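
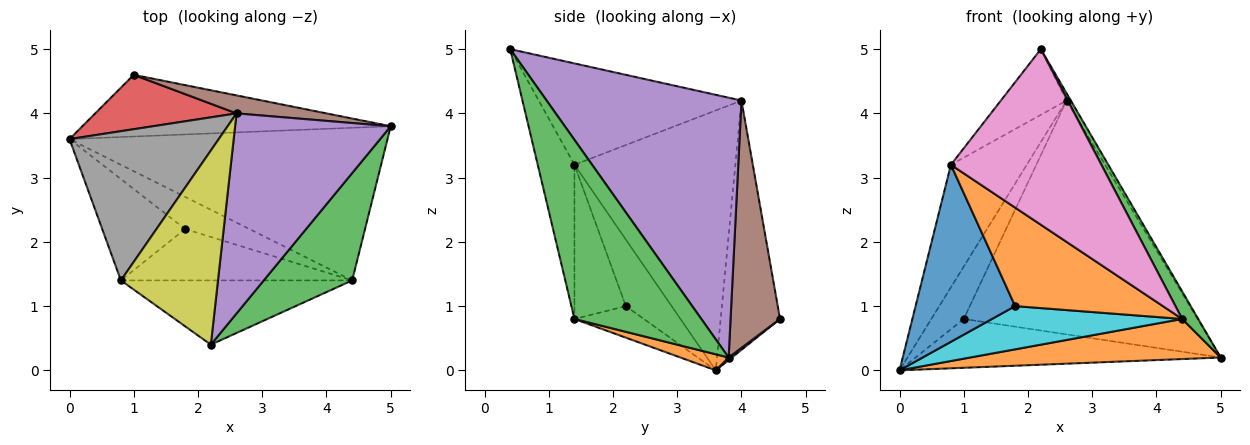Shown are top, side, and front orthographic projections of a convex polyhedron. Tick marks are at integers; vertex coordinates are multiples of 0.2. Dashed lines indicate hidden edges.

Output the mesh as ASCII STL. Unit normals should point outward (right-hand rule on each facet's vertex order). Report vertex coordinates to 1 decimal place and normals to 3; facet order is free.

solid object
 facet normal 0.007 0.621 -0.784
  outer loop
   vertex 1.0 4.6 0.8
   vertex 5.0 3.8 0.2
   vertex 0.0 3.6 0.0
  endloop
 endfacet
 facet normal 0.049 -0.254 -0.966
  outer loop
   vertex 4.4 1.4 0.8
   vertex 0.0 3.6 0.0
   vertex 5.0 3.8 0.2
  endloop
 endfacet
 facet normal 0.891 -0.113 0.440
  outer loop
   vertex 4.4 1.4 0.8
   vertex 5.0 3.8 0.2
   vertex 2.2 0.4 5.0
  endloop
 endfacet
 facet normal -0.786 0.429 0.445
  outer loop
   vertex 2.6 4.0 4.2
   vertex 1.0 4.6 0.8
   vertex 0.0 3.6 0.0
  endloop
 endfacet
 facet normal 0.858 0.019 0.514
  outer loop
   vertex 2.6 4.0 4.2
   vertex 2.2 0.4 5.0
   vertex 5.0 3.8 0.2
  endloop
 endfacet
 facet normal 0.206 0.976 0.075
  outer loop
   vertex 2.6 4.0 4.2
   vertex 5.0 3.8 0.2
   vertex 1.0 4.6 0.8
  endloop
 endfacet
 facet normal -0.223 -0.915 -0.335
  outer loop
   vertex 0.8 1.4 3.2
   vertex 4.4 1.4 0.8
   vertex 2.2 0.4 5.0
  endloop
 endfacet
 facet normal -0.803 0.378 0.461
  outer loop
   vertex 0.8 1.4 3.2
   vertex 2.6 4.0 4.2
   vertex 0.0 3.6 0.0
  endloop
 endfacet
 facet normal -0.703 0.228 0.673
  outer loop
   vertex 0.8 1.4 3.2
   vertex 2.2 0.4 5.0
   vertex 2.6 4.0 4.2
  endloop
 endfacet
 facet normal -0.281 -0.770 -0.572
  outer loop
   vertex 1.8 2.2 1.0
   vertex 0.0 3.6 0.0
   vertex 4.4 1.4 0.8
  endloop
 endfacet
 facet normal -0.371 -0.806 -0.462
  outer loop
   vertex 1.8 2.2 1.0
   vertex 0.8 1.4 3.2
   vertex 0.0 3.6 0.0
  endloop
 endfacet
 facet normal -0.295 -0.847 -0.442
  outer loop
   vertex 1.8 2.2 1.0
   vertex 4.4 1.4 0.8
   vertex 0.8 1.4 3.2
  endloop
 endfacet
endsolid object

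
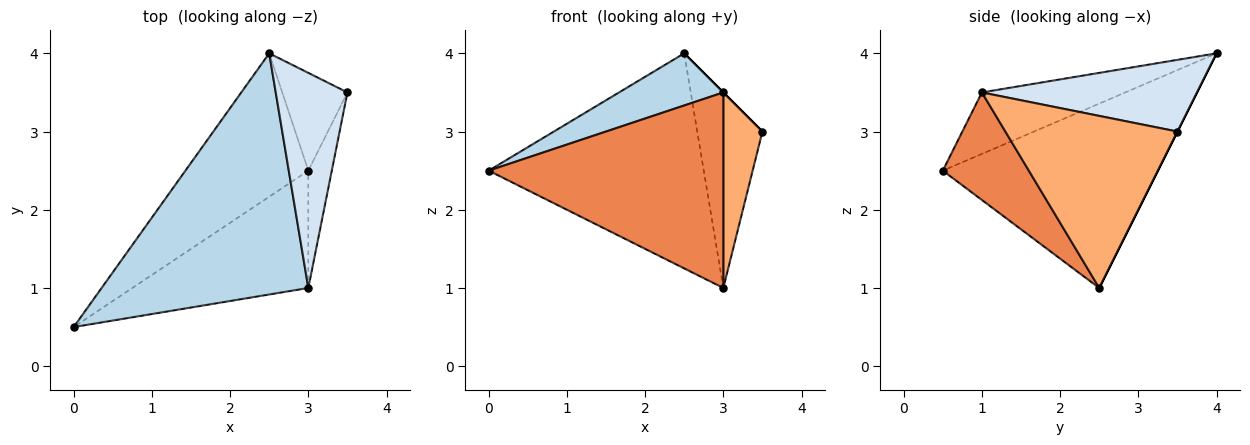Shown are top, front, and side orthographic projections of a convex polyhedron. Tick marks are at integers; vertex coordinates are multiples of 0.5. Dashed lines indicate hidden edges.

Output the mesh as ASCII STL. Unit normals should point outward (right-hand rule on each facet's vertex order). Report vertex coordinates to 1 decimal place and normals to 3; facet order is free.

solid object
 facet normal -0.640 0.640 -0.426
  outer loop
   vertex 3.0 2.5 1.0
   vertex 0.0 0.5 2.5
   vertex 2.5 4.0 4.0
  endloop
 endfacet
 facet normal 0.000 0.894 -0.447
  outer loop
   vertex 3.0 2.5 1.0
   vertex 2.5 4.0 4.0
   vertex 3.5 3.5 3.0
  endloop
 endfacet
 facet normal -0.279 -0.203 0.939
  outer loop
   vertex 3.0 1.0 3.5
   vertex 2.5 4.0 4.0
   vertex 0.0 0.5 2.5
  endloop
 endfacet
 facet normal 0.707 0.000 0.707
  outer loop
   vertex 3.0 1.0 3.5
   vertex 3.5 3.5 3.0
   vertex 2.5 4.0 4.0
  endloop
 endfacet
 facet normal 0.300 -0.818 -0.491
  outer loop
   vertex 3.0 1.0 3.5
   vertex 0.0 0.5 2.5
   vertex 3.0 2.5 1.0
  endloop
 endfacet
 facet normal 0.967 -0.220 -0.132
  outer loop
   vertex 3.0 1.0 3.5
   vertex 3.0 2.5 1.0
   vertex 3.5 3.5 3.0
  endloop
 endfacet
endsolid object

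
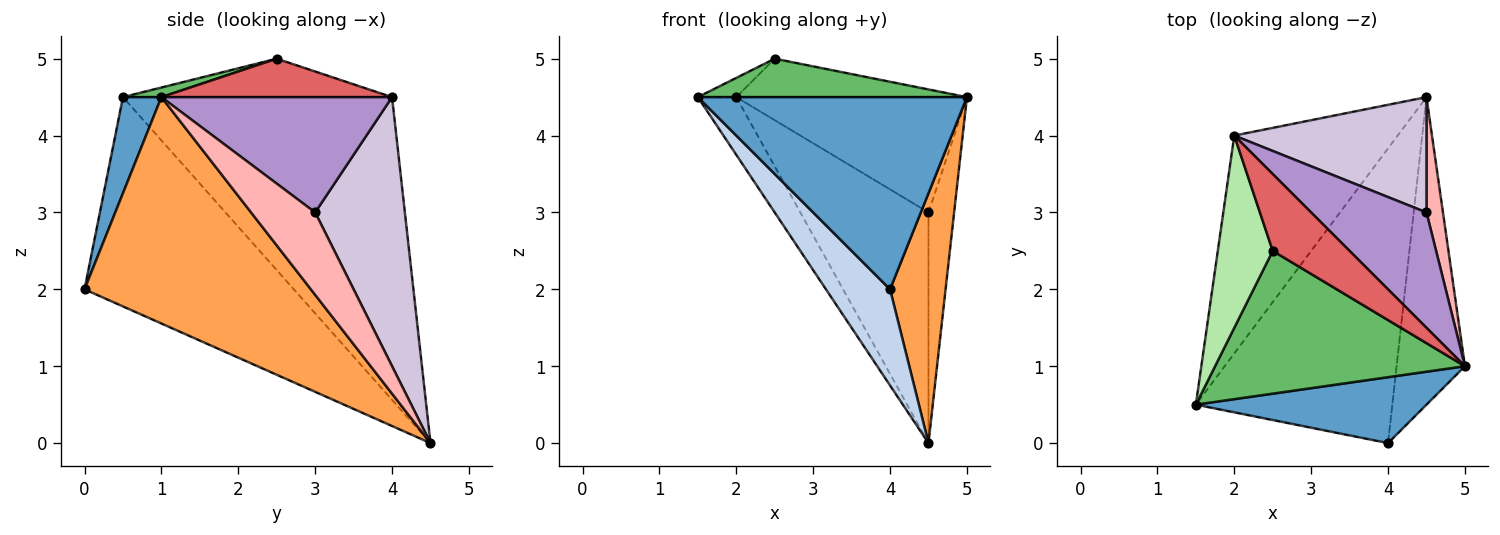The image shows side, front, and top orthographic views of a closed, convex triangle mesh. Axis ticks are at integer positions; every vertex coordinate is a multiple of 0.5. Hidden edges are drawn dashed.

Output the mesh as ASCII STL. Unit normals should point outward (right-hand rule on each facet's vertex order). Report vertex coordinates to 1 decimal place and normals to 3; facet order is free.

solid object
 facet normal 0.134 -0.937 0.321
  outer loop
   vertex 4.0 0.0 2.0
   vertex 5.0 1.0 4.5
   vertex 1.5 0.5 4.5
  endloop
 endfacet
 facet normal -0.712 -0.218 -0.668
  outer loop
   vertex 4.0 0.0 2.0
   vertex 1.5 0.5 4.5
   vertex 4.5 4.5 0.0
  endloop
 endfacet
 facet normal 0.932 -0.229 -0.281
  outer loop
   vertex 4.0 0.0 2.0
   vertex 4.5 4.5 0.0
   vertex 5.0 1.0 4.5
  endloop
 endfacet
 facet normal -0.873 0.125 -0.471
  outer loop
   vertex 2.0 4.0 4.5
   vertex 4.5 4.5 0.0
   vertex 1.5 0.5 4.5
  endloop
 endfacet
 facet normal 0.037 -0.260 0.965
  outer loop
   vertex 2.5 2.5 5.0
   vertex 1.5 0.5 4.5
   vertex 5.0 1.0 4.5
  endloop
 endfacet
 facet normal -0.572 0.082 0.816
  outer loop
   vertex 2.5 2.5 5.0
   vertex 2.0 4.0 4.5
   vertex 1.5 0.5 4.5
  endloop
 endfacet
 facet normal 0.408 0.408 0.816
  outer loop
   vertex 2.5 2.5 5.0
   vertex 5.0 1.0 4.5
   vertex 2.0 4.0 4.5
  endloop
 endfacet
 facet normal 0.913 0.365 0.183
  outer loop
   vertex 4.5 3.0 3.0
   vertex 5.0 1.0 4.5
   vertex 4.5 4.5 0.0
  endloop
 endfacet
 facet normal 0.577 0.577 0.577
  outer loop
   vertex 4.5 3.0 3.0
   vertex 2.0 4.0 4.5
   vertex 5.0 1.0 4.5
  endloop
 endfacet
 facet normal 0.531 0.758 0.379
  outer loop
   vertex 4.5 3.0 3.0
   vertex 4.5 4.5 0.0
   vertex 2.0 4.0 4.5
  endloop
 endfacet
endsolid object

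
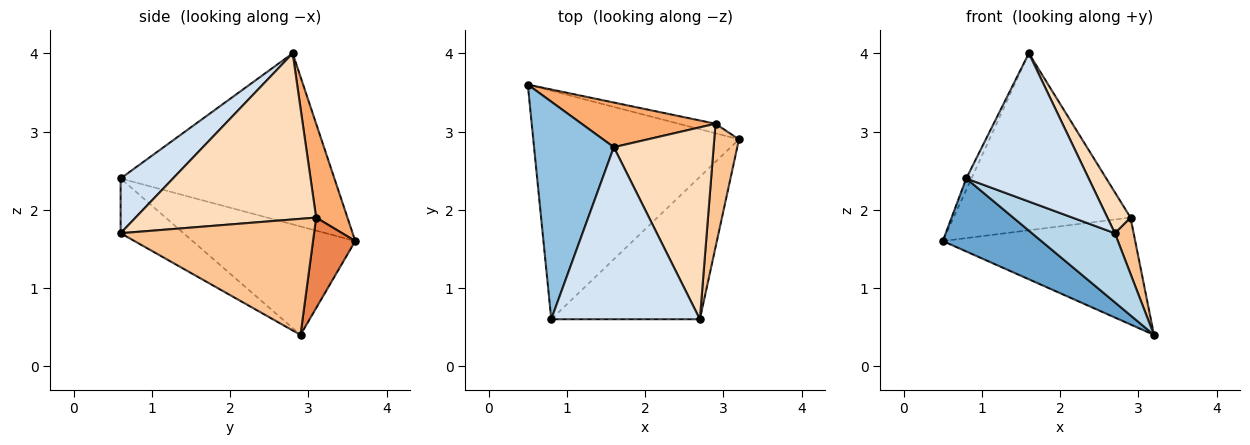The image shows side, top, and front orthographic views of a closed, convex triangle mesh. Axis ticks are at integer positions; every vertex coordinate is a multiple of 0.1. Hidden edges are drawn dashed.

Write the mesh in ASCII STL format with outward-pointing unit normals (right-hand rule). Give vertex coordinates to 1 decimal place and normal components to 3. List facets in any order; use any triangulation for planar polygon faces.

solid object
 facet normal -0.449 -0.272 -0.851
  outer loop
   vertex 0.8 0.6 2.4
   vertex 0.5 3.6 1.6
   vertex 3.2 2.9 0.4
  endloop
 endfacet
 facet normal -0.906 0.022 0.423
  outer loop
   vertex 1.6 2.8 4.0
   vertex 0.5 3.6 1.6
   vertex 0.8 0.6 2.4
  endloop
 endfacet
 facet normal -0.315 -0.414 -0.854
  outer loop
   vertex 2.7 0.6 1.7
   vertex 0.8 0.6 2.4
   vertex 3.2 2.9 0.4
  endloop
 endfacet
 facet normal 0.269 -0.629 0.730
  outer loop
   vertex 2.7 0.6 1.7
   vertex 1.6 2.8 4.0
   vertex 0.8 0.6 2.4
  endloop
 endfacet
 facet normal 0.214 0.973 -0.087
  outer loop
   vertex 2.9 3.1 1.9
   vertex 3.2 2.9 0.4
   vertex 0.5 3.6 1.6
  endloop
 endfacet
 facet normal 0.169 0.956 0.241
  outer loop
   vertex 2.9 3.1 1.9
   vertex 0.5 3.6 1.6
   vertex 1.6 2.8 4.0
  endloop
 endfacet
 facet normal 0.974 -0.094 0.207
  outer loop
   vertex 2.9 3.1 1.9
   vertex 2.7 0.6 1.7
   vertex 3.2 2.9 0.4
  endloop
 endfacet
 facet normal 0.852 -0.109 0.512
  outer loop
   vertex 2.9 3.1 1.9
   vertex 1.6 2.8 4.0
   vertex 2.7 0.6 1.7
  endloop
 endfacet
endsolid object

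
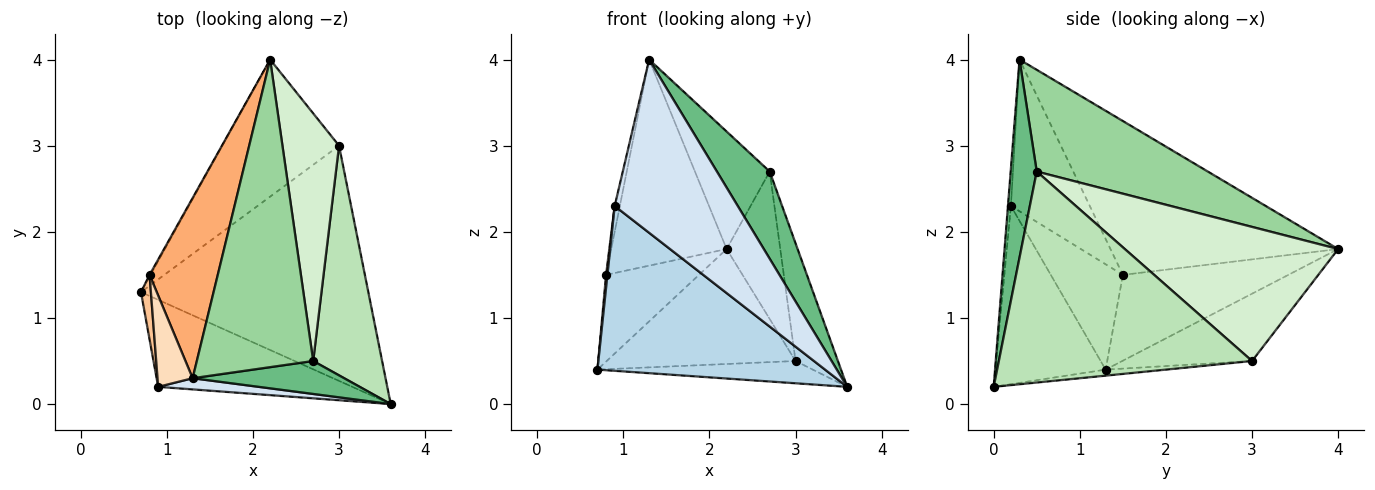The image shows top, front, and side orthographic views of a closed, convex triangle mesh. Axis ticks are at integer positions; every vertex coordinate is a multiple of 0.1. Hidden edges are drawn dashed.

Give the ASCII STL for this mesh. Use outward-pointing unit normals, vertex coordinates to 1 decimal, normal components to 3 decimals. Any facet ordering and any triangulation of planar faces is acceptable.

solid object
 facet normal -0.026 0.094 -0.995
  outer loop
   vertex 3.0 3.0 0.5
   vertex 3.6 0.0 0.2
   vertex 0.7 1.3 0.4
  endloop
 endfacet
 facet normal -0.404 0.588 -0.701
  outer loop
   vertex 3.0 3.0 0.5
   vertex 0.7 1.3 0.4
   vertex 2.2 4.0 1.8
  endloop
 endfacet
 facet normal -0.394 -0.813 -0.429
  outer loop
   vertex 0.9 0.2 2.3
   vertex 0.7 1.3 0.4
   vertex 3.6 0.0 0.2
  endloop
 endfacet
 facet normal -0.024 -0.998 0.064
  outer loop
   vertex 0.9 0.2 2.3
   vertex 3.6 0.0 0.2
   vertex 1.3 0.3 4.0
  endloop
 endfacet
 facet normal -0.872 0.489 -0.010
  outer loop
   vertex 0.8 1.5 1.5
   vertex 2.2 4.0 1.8
   vertex 0.7 1.3 0.4
  endloop
 endfacet
 facet normal -0.829 0.420 0.368
  outer loop
   vertex 0.8 1.5 1.5
   vertex 1.3 0.3 4.0
   vertex 2.2 4.0 1.8
  endloop
 endfacet
 facet normal -0.995 -0.019 0.094
  outer loop
   vertex 0.8 1.5 1.5
   vertex 0.7 1.3 0.4
   vertex 0.9 0.2 2.3
  endloop
 endfacet
 facet normal -0.972 0.064 0.225
  outer loop
   vertex 0.8 1.5 1.5
   vertex 0.9 0.2 2.3
   vertex 1.3 0.3 4.0
  endloop
 endfacet
 facet normal 0.419 -0.849 0.321
  outer loop
   vertex 2.7 0.5 2.7
   vertex 1.3 0.3 4.0
   vertex 3.6 0.0 0.2
  endloop
 endfacet
 facet normal 0.632 0.276 0.724
  outer loop
   vertex 2.7 0.5 2.7
   vertex 2.2 4.0 1.8
   vertex 1.3 0.3 4.0
  endloop
 endfacet
 facet normal 0.939 0.157 0.307
  outer loop
   vertex 2.7 0.5 2.7
   vertex 3.6 0.0 0.2
   vertex 3.0 3.0 0.5
  endloop
 endfacet
 facet normal 0.898 0.226 0.379
  outer loop
   vertex 2.7 0.5 2.7
   vertex 3.0 3.0 0.5
   vertex 2.2 4.0 1.8
  endloop
 endfacet
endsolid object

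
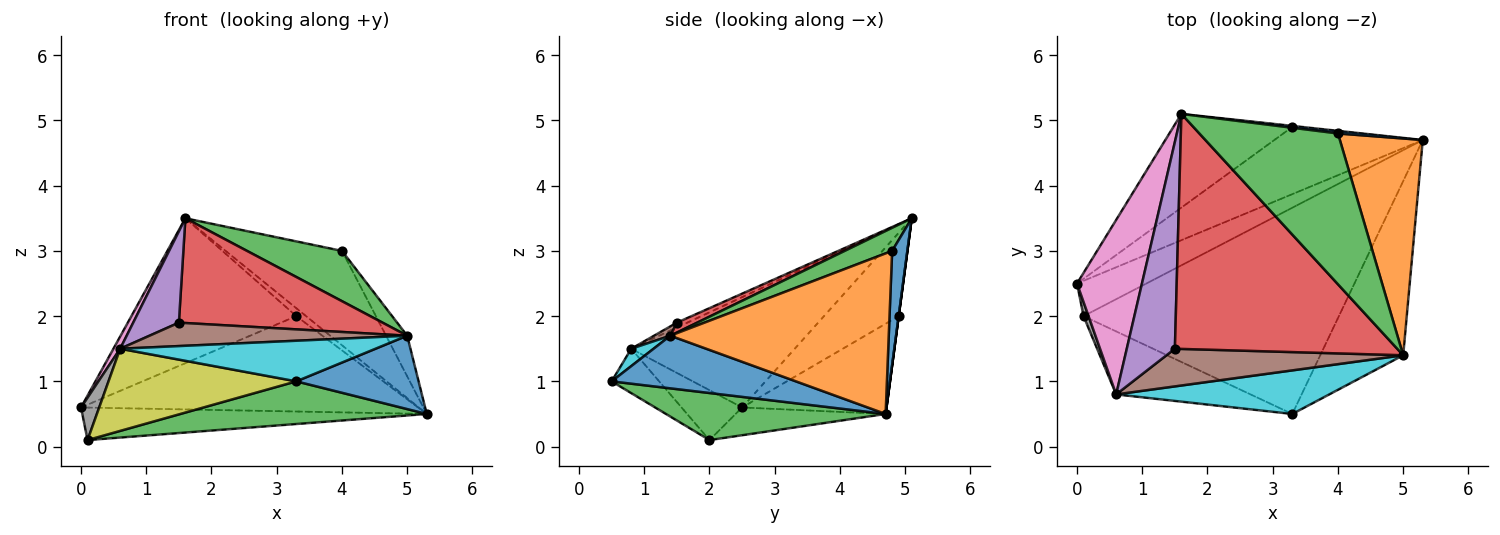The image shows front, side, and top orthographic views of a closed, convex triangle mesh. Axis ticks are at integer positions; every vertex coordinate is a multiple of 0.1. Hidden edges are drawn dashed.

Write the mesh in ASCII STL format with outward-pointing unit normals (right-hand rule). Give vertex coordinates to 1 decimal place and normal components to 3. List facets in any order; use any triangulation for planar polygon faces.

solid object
 facet normal 0.505 -0.335 -0.795
  outer loop
   vertex 5.0 1.4 1.7
   vertex 3.3 0.5 1.0
   vertex 5.3 4.7 0.5
  endloop
 endfacet
 facet normal -0.283 0.649 -0.706
  outer loop
   vertex 0.1 2.0 0.1
   vertex 0.0 2.5 0.6
   vertex 5.3 4.7 0.5
  endloop
 endfacet
 facet normal 0.178 -0.199 -0.964
  outer loop
   vertex 0.1 2.0 0.1
   vertex 5.3 4.7 0.5
   vertex 3.3 0.5 1.0
  endloop
 endfacet
 facet normal -0.331 0.772 -0.544
  outer loop
   vertex 3.3 4.9 2.0
   vertex 5.3 4.7 0.5
   vertex 0.0 2.5 0.6
  endloop
 endfacet
 facet normal -0.355 0.785 -0.508
  outer loop
   vertex 3.3 4.9 2.0
   vertex 0.0 2.5 0.6
   vertex 1.6 5.1 3.5
  endloop
 endfacet
 facet normal 0.000 0.991 -0.132
  outer loop
   vertex 3.3 4.9 2.0
   vertex 1.6 5.1 3.5
   vertex 5.3 4.7 0.5
  endloop
 endfacet
 facet normal -0.861 -0.036 0.507
  outer loop
   vertex 0.6 0.8 1.5
   vertex 1.6 5.1 3.5
   vertex 0.0 2.5 0.6
  endloop
 endfacet
 facet normal -0.953 -0.286 0.095
  outer loop
   vertex 0.6 0.8 1.5
   vertex 0.0 2.5 0.6
   vertex 0.1 2.0 0.1
  endloop
 endfacet
 facet normal -0.197 -0.778 -0.597
  outer loop
   vertex 0.6 0.8 1.5
   vertex 0.1 2.0 0.1
   vertex 3.3 0.5 1.0
  endloop
 endfacet
 facet normal 0.060 -0.681 0.730
  outer loop
   vertex 0.6 0.8 1.5
   vertex 3.3 0.5 1.0
   vertex 5.0 1.4 1.7
  endloop
 endfacet
 facet normal 0.130 0.991 0.028
  outer loop
   vertex 4.0 4.8 3.0
   vertex 5.3 4.7 0.5
   vertex 1.6 5.1 3.5
  endloop
 endfacet
 facet normal 0.885 0.086 0.457
  outer loop
   vertex 4.0 4.8 3.0
   vertex 5.0 1.4 1.7
   vertex 5.3 4.7 0.5
  endloop
 endfacet
 facet normal 0.156 -0.312 0.937
  outer loop
   vertex 4.0 4.8 3.0
   vertex 1.6 5.1 3.5
   vertex 5.0 1.4 1.7
  endloop
 endfacet
 facet normal 0.041 -0.407 0.913
  outer loop
   vertex 1.5 1.5 1.9
   vertex 5.0 1.4 1.7
   vertex 1.6 5.1 3.5
  endloop
 endfacet
 facet normal -0.092 -0.402 0.911
  outer loop
   vertex 1.5 1.5 1.9
   vertex 1.6 5.1 3.5
   vertex 0.6 0.8 1.5
  endloop
 endfacet
 facet normal 0.033 -0.528 0.849
  outer loop
   vertex 1.5 1.5 1.9
   vertex 0.6 0.8 1.5
   vertex 5.0 1.4 1.7
  endloop
 endfacet
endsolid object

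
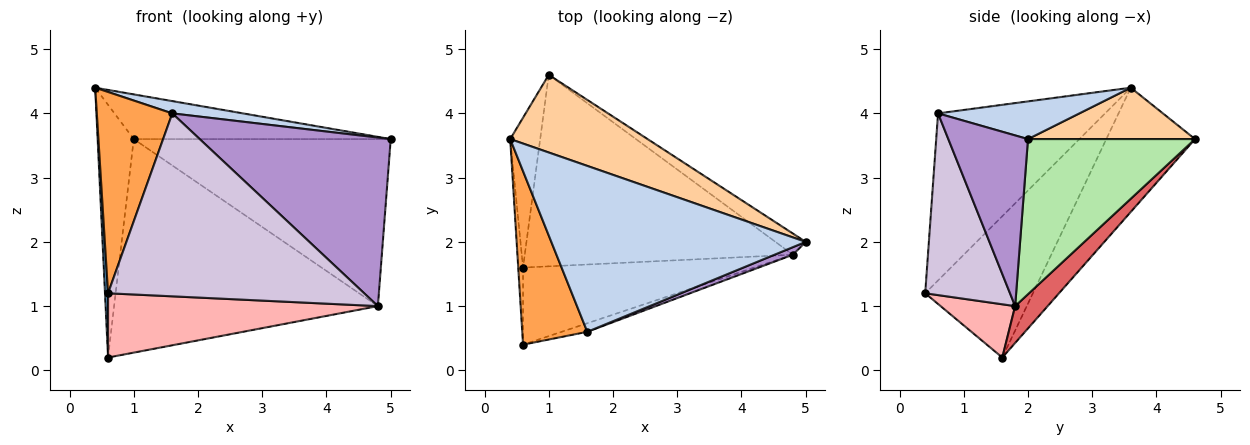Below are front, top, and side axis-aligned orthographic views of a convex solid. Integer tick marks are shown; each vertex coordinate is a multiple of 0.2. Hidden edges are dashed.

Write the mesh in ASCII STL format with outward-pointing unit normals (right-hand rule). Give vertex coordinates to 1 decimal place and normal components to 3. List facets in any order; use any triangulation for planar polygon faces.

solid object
 facet normal -0.999 -0.028 -0.034
  outer loop
   vertex 0.6 1.6 0.2
   vertex 0.6 0.4 1.2
   vertex 0.4 3.6 4.4
  endloop
 endfacet
 facet normal 0.146 -0.073 0.987
  outer loop
   vertex 1.6 0.6 4.0
   vertex 5.0 2.0 3.6
   vertex 0.4 3.6 4.4
  endloop
 endfacet
 facet normal -0.859 -0.388 0.334
  outer loop
   vertex 1.6 0.6 4.0
   vertex 0.4 3.6 4.4
   vertex 0.6 0.4 1.2
  endloop
 endfacet
 facet normal 0.308 0.475 0.824
  outer loop
   vertex 1.0 4.6 3.6
   vertex 0.4 3.6 4.4
   vertex 5.0 2.0 3.6
  endloop
 endfacet
 facet normal -0.904 0.368 -0.218
  outer loop
   vertex 1.0 4.6 3.6
   vertex 0.6 1.6 0.2
   vertex 0.4 3.6 4.4
  endloop
 endfacet
 facet normal 0.542 0.834 -0.106
  outer loop
   vertex 4.8 1.8 1.0
   vertex 1.0 4.6 3.6
   vertex 5.0 2.0 3.6
  endloop
 endfacet
 facet normal 0.091 0.741 -0.665
  outer loop
   vertex 4.8 1.8 1.0
   vertex 0.6 1.6 0.2
   vertex 1.0 4.6 3.6
  endloop
 endfacet
 facet normal 0.174 -0.630 -0.756
  outer loop
   vertex 4.8 1.8 1.0
   vertex 0.6 0.4 1.2
   vertex 0.6 1.6 0.2
  endloop
 endfacet
 facet normal 0.385 -0.922 0.041
  outer loop
   vertex 4.8 1.8 1.0
   vertex 5.0 2.0 3.6
   vertex 1.6 0.6 4.0
  endloop
 endfacet
 facet normal 0.314 -0.948 -0.044
  outer loop
   vertex 4.8 1.8 1.0
   vertex 1.6 0.6 4.0
   vertex 0.6 0.4 1.2
  endloop
 endfacet
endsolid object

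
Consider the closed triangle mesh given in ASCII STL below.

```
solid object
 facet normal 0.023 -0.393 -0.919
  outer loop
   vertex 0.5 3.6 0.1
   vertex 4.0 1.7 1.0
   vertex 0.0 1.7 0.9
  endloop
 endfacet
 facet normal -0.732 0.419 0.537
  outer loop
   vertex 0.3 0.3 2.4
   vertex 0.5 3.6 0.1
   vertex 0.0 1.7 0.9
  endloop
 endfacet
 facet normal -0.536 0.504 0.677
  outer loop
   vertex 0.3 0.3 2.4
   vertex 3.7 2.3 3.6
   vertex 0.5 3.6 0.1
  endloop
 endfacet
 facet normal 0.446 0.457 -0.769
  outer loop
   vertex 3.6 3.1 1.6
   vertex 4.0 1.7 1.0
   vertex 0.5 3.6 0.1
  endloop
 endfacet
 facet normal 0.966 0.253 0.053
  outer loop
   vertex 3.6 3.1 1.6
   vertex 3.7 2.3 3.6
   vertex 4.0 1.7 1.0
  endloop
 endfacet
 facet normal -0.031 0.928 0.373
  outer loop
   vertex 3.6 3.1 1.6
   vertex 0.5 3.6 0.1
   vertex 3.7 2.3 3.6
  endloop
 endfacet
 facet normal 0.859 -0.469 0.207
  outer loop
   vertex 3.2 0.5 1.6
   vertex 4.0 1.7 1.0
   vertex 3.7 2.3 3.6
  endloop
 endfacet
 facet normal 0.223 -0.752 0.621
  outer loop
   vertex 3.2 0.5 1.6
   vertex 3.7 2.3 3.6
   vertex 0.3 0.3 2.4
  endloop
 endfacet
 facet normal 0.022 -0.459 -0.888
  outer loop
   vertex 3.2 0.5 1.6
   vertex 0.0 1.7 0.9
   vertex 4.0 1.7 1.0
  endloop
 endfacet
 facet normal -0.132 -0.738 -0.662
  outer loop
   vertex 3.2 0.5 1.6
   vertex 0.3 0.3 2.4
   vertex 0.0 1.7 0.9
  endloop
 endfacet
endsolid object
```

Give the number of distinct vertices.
7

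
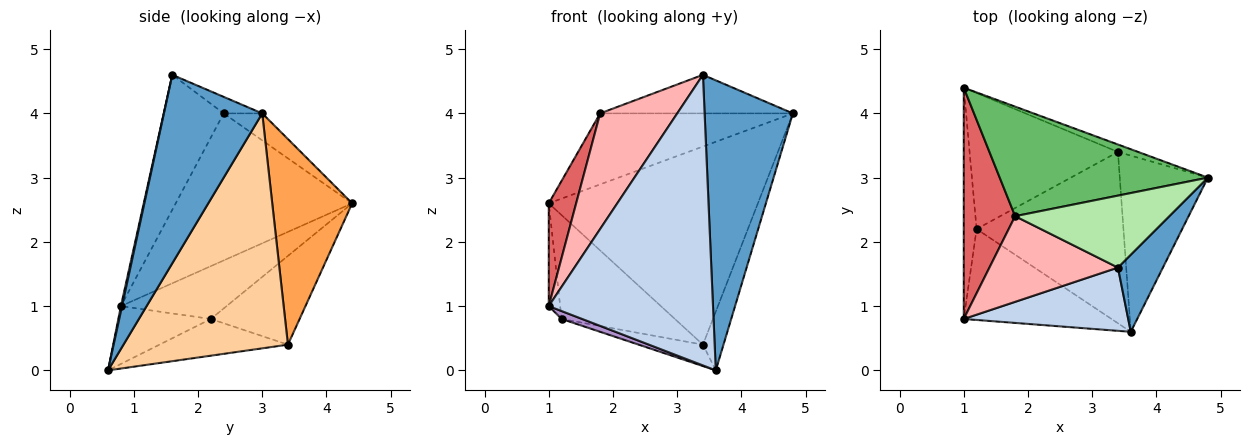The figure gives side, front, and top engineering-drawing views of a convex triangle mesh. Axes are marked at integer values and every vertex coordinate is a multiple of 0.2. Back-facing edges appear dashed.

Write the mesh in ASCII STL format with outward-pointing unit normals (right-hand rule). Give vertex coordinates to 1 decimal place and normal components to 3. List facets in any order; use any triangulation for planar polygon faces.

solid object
 facet normal 0.733 -0.658 0.175
  outer loop
   vertex 3.4 1.6 4.6
   vertex 3.6 0.6 0.0
   vertex 4.8 3.0 4.0
  endloop
 endfacet
 facet normal 0.007 -0.977 0.213
  outer loop
   vertex 1.0 0.8 1.0
   vertex 3.6 0.6 0.0
   vertex 3.4 1.6 4.6
  endloop
 endfacet
 facet normal 0.357 0.934 -0.035
  outer loop
   vertex 3.4 3.4 0.4
   vertex 1.0 4.4 2.6
   vertex 4.8 3.0 4.0
  endloop
 endfacet
 facet normal 0.930 0.116 -0.349
  outer loop
   vertex 3.4 3.4 0.4
   vertex 4.8 3.0 4.0
   vertex 3.6 0.6 0.0
  endloop
 endfacet
 facet normal -0.108 0.541 0.834
  outer loop
   vertex 1.8 2.4 4.0
   vertex 4.8 3.0 4.0
   vertex 1.0 4.4 2.6
  endloop
 endfacet
 facet normal -0.094 0.470 0.878
  outer loop
   vertex 1.8 2.4 4.0
   vertex 3.4 1.6 4.6
   vertex 4.8 3.0 4.0
  endloop
 endfacet
 facet normal -0.934 -0.145 0.326
  outer loop
   vertex 1.8 2.4 4.0
   vertex 1.0 4.4 2.6
   vertex 1.0 0.8 1.0
  endloop
 endfacet
 facet normal -0.530 -0.681 0.505
  outer loop
   vertex 1.8 2.4 4.0
   vertex 1.0 0.8 1.0
   vertex 3.4 1.6 4.6
  endloop
 endfacet
 facet normal -0.363 -0.081 -0.928
  outer loop
   vertex 1.2 2.2 0.8
   vertex 3.6 0.6 0.0
   vertex 1.0 0.8 1.0
  endloop
 endfacet
 facet normal -0.241 0.120 -0.963
  outer loop
   vertex 1.2 2.2 0.8
   vertex 3.4 3.4 0.4
   vertex 3.6 0.6 0.0
  endloop
 endfacet
 facet normal -0.966 0.104 -0.235
  outer loop
   vertex 1.2 2.2 0.8
   vertex 1.0 0.8 1.0
   vertex 1.0 4.4 2.6
  endloop
 endfacet
 facet normal -0.429 0.548 -0.718
  outer loop
   vertex 1.2 2.2 0.8
   vertex 1.0 4.4 2.6
   vertex 3.4 3.4 0.4
  endloop
 endfacet
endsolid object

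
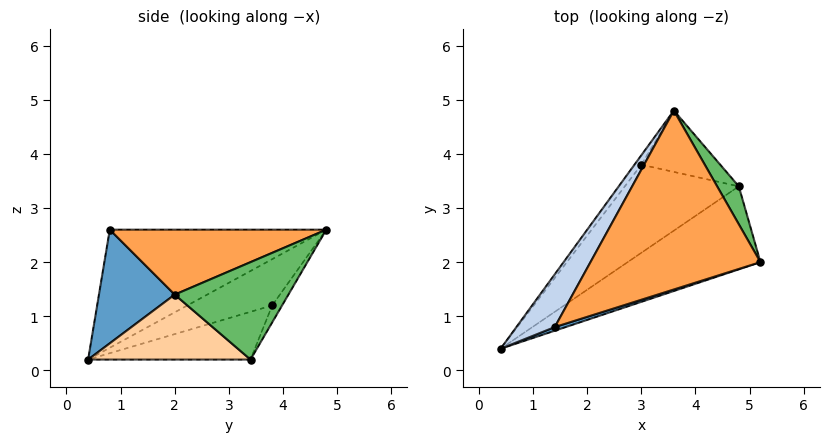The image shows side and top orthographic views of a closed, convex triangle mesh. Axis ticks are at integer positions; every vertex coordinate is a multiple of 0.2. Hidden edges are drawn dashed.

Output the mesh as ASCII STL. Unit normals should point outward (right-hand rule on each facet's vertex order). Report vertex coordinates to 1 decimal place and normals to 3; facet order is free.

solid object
 facet normal 0.309 -0.950 0.029
  outer loop
   vertex 1.4 0.8 2.6
   vertex 0.4 0.4 0.2
   vertex 5.2 2.0 1.4
  endloop
 endfacet
 facet normal -0.843 0.463 0.274
  outer loop
   vertex 1.4 0.8 2.6
   vertex 3.6 4.8 2.6
   vertex 0.4 0.4 0.2
  endloop
 endfacet
 facet normal 0.350 -0.193 0.917
  outer loop
   vertex 1.4 0.8 2.6
   vertex 5.2 2.0 1.4
   vertex 3.6 4.8 2.6
  endloop
 endfacet
 facet normal 0.369 -0.542 -0.755
  outer loop
   vertex 4.8 3.4 0.2
   vertex 5.2 2.0 1.4
   vertex 0.4 0.4 0.2
  endloop
 endfacet
 facet normal 0.885 0.422 0.197
  outer loop
   vertex 4.8 3.4 0.2
   vertex 3.6 4.8 2.6
   vertex 5.2 2.0 1.4
  endloop
 endfacet
 facet normal -0.772 0.625 -0.115
  outer loop
   vertex 3.0 3.8 1.2
   vertex 0.4 0.4 0.2
   vertex 3.6 4.8 2.6
  endloop
 endfacet
 facet normal -0.336 0.493 -0.802
  outer loop
   vertex 3.0 3.8 1.2
   vertex 4.8 3.4 0.2
   vertex 0.4 0.4 0.2
  endloop
 endfacet
 facet normal -0.117 0.831 -0.543
  outer loop
   vertex 3.0 3.8 1.2
   vertex 3.6 4.8 2.6
   vertex 4.8 3.4 0.2
  endloop
 endfacet
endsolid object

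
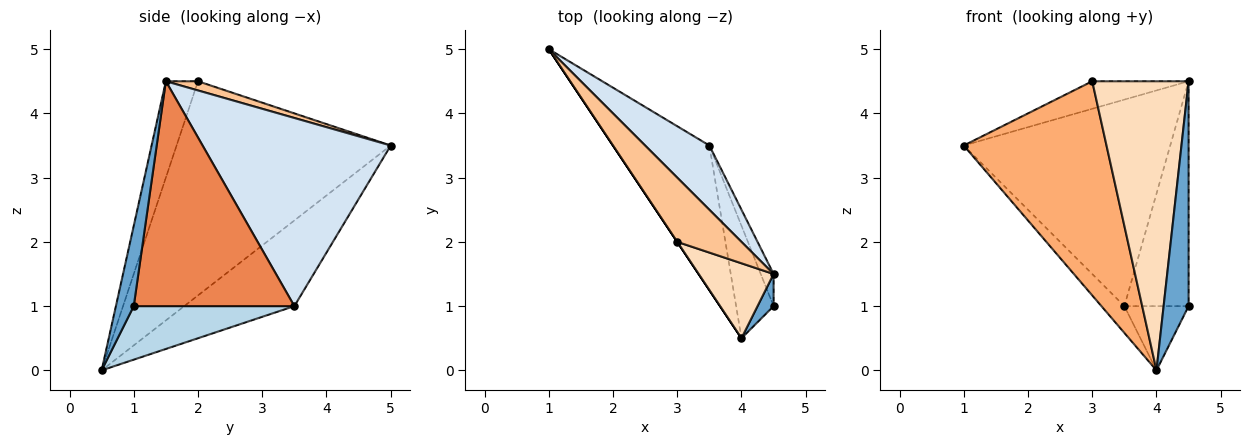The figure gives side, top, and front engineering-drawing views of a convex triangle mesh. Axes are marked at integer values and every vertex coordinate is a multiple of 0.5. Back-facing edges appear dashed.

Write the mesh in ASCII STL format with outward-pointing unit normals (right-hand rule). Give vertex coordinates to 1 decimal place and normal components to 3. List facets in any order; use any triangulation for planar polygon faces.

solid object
 facet normal 0.577 -0.808 0.115
  outer loop
   vertex 4.5 1.5 4.5
   vertex 4.0 0.5 0.0
   vertex 4.5 1.0 1.0
  endloop
 endfacet
 facet normal -0.658 0.137 -0.740
  outer loop
   vertex 3.5 3.5 1.0
   vertex 4.0 0.5 0.0
   vertex 1.0 5.0 3.5
  endloop
 endfacet
 facet normal 0.778 0.311 -0.545
  outer loop
   vertex 3.5 3.5 1.0
   vertex 4.5 1.0 1.0
   vertex 4.0 0.5 0.0
  endloop
 endfacet
 facet normal 0.656 0.720 0.224
  outer loop
   vertex 3.5 3.5 1.0
   vertex 1.0 5.0 3.5
   vertex 4.5 1.5 4.5
  endloop
 endfacet
 facet normal 0.927 0.371 -0.053
  outer loop
   vertex 3.5 3.5 1.0
   vertex 4.5 1.5 4.5
   vertex 4.5 1.0 1.0
  endloop
 endfacet
 facet normal -0.832 -0.555 0.000
  outer loop
   vertex 3.0 2.0 4.5
   vertex 1.0 5.0 3.5
   vertex 4.0 0.5 0.0
  endloop
 endfacet
 facet normal 0.130 0.391 0.911
  outer loop
   vertex 3.0 2.0 4.5
   vertex 4.5 1.5 4.5
   vertex 1.0 5.0 3.5
  endloop
 endfacet
 facet normal -0.307 -0.921 0.239
  outer loop
   vertex 3.0 2.0 4.5
   vertex 4.0 0.5 0.0
   vertex 4.5 1.5 4.5
  endloop
 endfacet
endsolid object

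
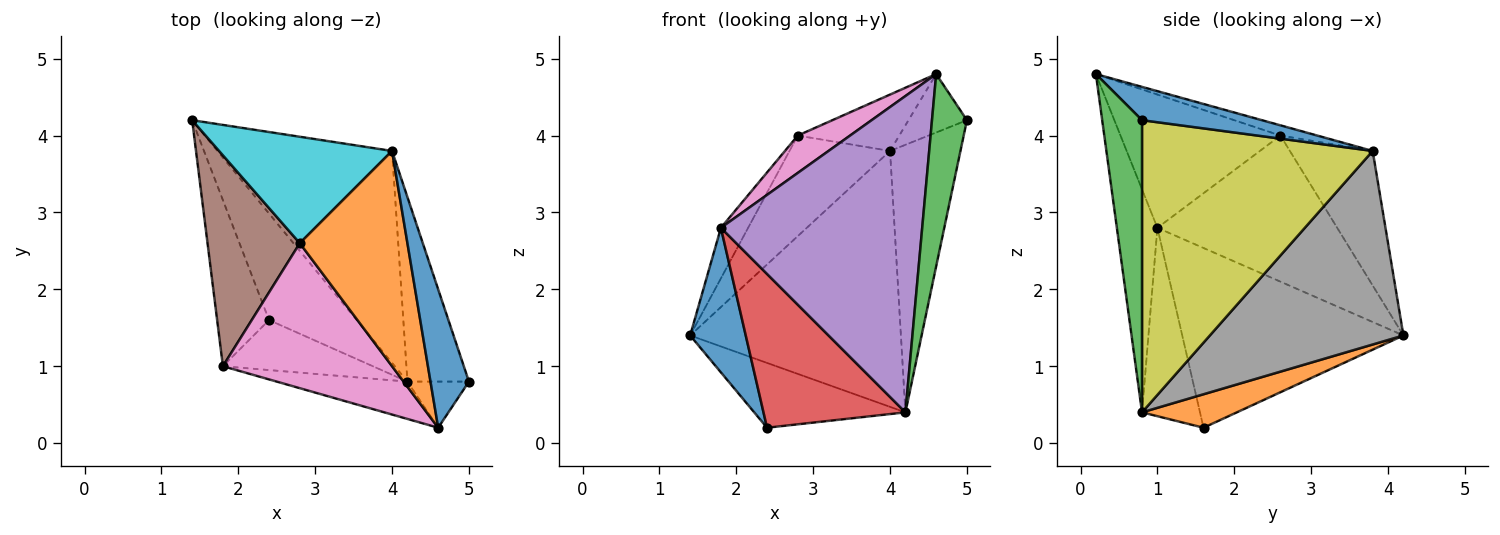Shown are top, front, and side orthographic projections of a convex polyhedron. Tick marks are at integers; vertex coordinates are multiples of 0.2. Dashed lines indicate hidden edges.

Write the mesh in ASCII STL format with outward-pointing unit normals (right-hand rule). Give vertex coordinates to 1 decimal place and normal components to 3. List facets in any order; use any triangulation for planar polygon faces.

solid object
 facet normal -0.934 -0.235 -0.270
  outer loop
   vertex 1.8 1.0 2.8
   vertex 1.4 4.2 1.4
   vertex 2.4 1.6 0.2
  endloop
 endfacet
 facet normal 0.310 0.494 -0.812
  outer loop
   vertex 4.2 0.8 0.4
   vertex 2.4 1.6 0.2
   vertex 1.4 4.2 1.4
  endloop
 endfacet
 facet normal 0.743 -0.651 -0.156
  outer loop
   vertex 4.2 0.8 0.4
   vertex 5.0 0.8 4.2
   vertex 4.6 0.2 4.8
  endloop
 endfacet
 facet normal -0.362 -0.887 -0.288
  outer loop
   vertex 4.2 0.8 0.4
   vertex 1.8 1.0 2.8
   vertex 2.4 1.6 0.2
  endloop
 endfacet
 facet normal -0.196 -0.974 -0.115
  outer loop
   vertex 4.2 0.8 0.4
   vertex 4.6 0.2 4.8
   vertex 1.8 1.0 2.8
  endloop
 endfacet
 facet normal -0.839 0.127 0.530
  outer loop
   vertex 2.8 2.6 4.0
   vertex 1.4 4.2 1.4
   vertex 1.8 1.0 2.8
  endloop
 endfacet
 facet normal -0.607 -0.198 0.770
  outer loop
   vertex 2.8 2.6 4.0
   vertex 1.8 1.0 2.8
   vertex 4.6 0.2 4.8
  endloop
 endfacet
 facet normal 0.577 0.629 -0.521
  outer loop
   vertex 4.0 3.8 3.8
   vertex 4.2 0.8 0.4
   vertex 1.4 4.2 1.4
  endloop
 endfacet
 facet normal 0.938 0.286 -0.197
  outer loop
   vertex 4.0 3.8 3.8
   vertex 5.0 0.8 4.2
   vertex 4.2 0.8 0.4
  endloop
 endfacet
 facet normal -0.492 0.598 0.633
  outer loop
   vertex 4.0 3.8 3.8
   vertex 1.4 4.2 1.4
   vertex 2.8 2.6 4.0
  endloop
 endfacet
 facet normal 0.624 0.304 0.720
  outer loop
   vertex 4.0 3.8 3.8
   vertex 4.6 0.2 4.8
   vertex 5.0 0.8 4.2
  endloop
 endfacet
 facet normal -0.092 0.252 0.963
  outer loop
   vertex 4.0 3.8 3.8
   vertex 2.8 2.6 4.0
   vertex 4.6 0.2 4.8
  endloop
 endfacet
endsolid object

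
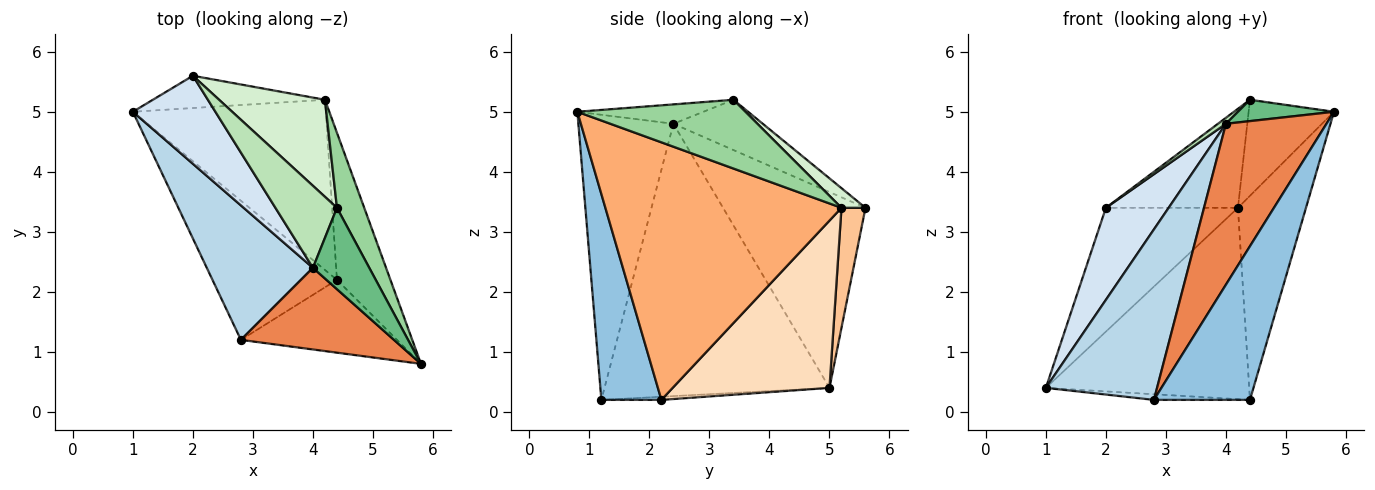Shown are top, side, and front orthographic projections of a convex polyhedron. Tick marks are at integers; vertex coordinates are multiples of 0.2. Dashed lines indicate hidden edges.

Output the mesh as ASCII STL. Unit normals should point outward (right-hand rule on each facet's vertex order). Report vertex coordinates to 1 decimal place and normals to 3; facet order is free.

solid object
 facet normal -0.025 0.041 -0.999
  outer loop
   vertex 4.4 2.2 0.2
   vertex 2.8 1.2 0.2
   vertex 1.0 5.0 0.4
  endloop
 endfacet
 facet normal 0.492 -0.787 -0.373
  outer loop
   vertex 4.4 2.2 0.2
   vertex 5.8 0.8 5.0
   vertex 2.8 1.2 0.2
  endloop
 endfacet
 facet normal -0.846 -0.418 0.330
  outer loop
   vertex 4.0 2.4 4.8
   vertex 1.0 5.0 0.4
   vertex 2.8 1.2 0.2
  endloop
 endfacet
 facet normal -0.854 -0.376 0.360
  outer loop
   vertex 4.0 2.4 4.8
   vertex 2.0 5.6 3.4
   vertex 1.0 5.0 0.4
  endloop
 endfacet
 facet normal -0.645 -0.682 0.346
  outer loop
   vertex 4.0 2.4 4.8
   vertex 2.8 1.2 0.2
   vertex 5.8 0.8 5.0
  endloop
 endfacet
 facet normal 0.942 0.272 -0.196
  outer loop
   vertex 4.2 5.2 3.4
   vertex 5.8 0.8 5.0
   vertex 4.4 2.2 0.2
  endloop
 endfacet
 facet normal 0.173 0.953 -0.248
  outer loop
   vertex 4.2 5.2 3.4
   vertex 1.0 5.0 0.4
   vertex 2.0 5.6 3.4
  endloop
 endfacet
 facet normal 0.499 0.647 -0.576
  outer loop
   vertex 4.2 5.2 3.4
   vertex 4.4 2.2 0.2
   vertex 1.0 5.0 0.4
  endloop
 endfacet
 facet normal -0.316 -0.241 0.918
  outer loop
   vertex 4.4 3.4 5.2
   vertex 4.0 2.4 4.8
   vertex 5.8 0.8 5.0
  endloop
 endfacet
 facet normal 0.841 0.427 0.334
  outer loop
   vertex 4.4 3.4 5.2
   vertex 5.8 0.8 5.0
   vertex 4.2 5.2 3.4
  endloop
 endfacet
 facet normal -0.632 -0.057 0.773
  outer loop
   vertex 4.4 3.4 5.2
   vertex 2.0 5.6 3.4
   vertex 4.0 2.4 4.8
  endloop
 endfacet
 facet normal 0.129 0.708 0.694
  outer loop
   vertex 4.4 3.4 5.2
   vertex 4.2 5.2 3.4
   vertex 2.0 5.6 3.4
  endloop
 endfacet
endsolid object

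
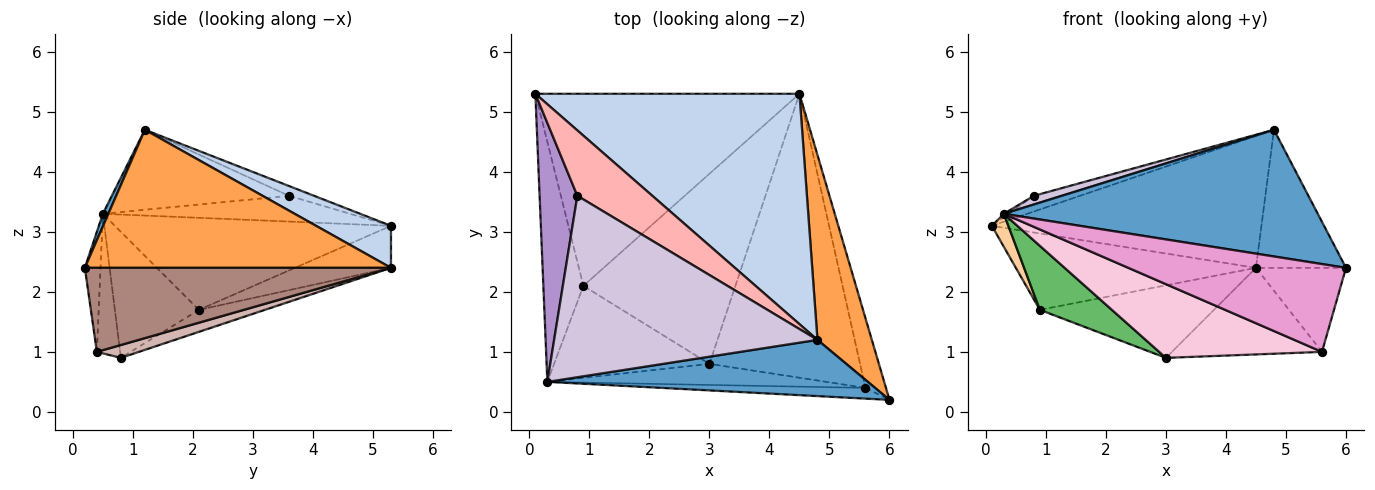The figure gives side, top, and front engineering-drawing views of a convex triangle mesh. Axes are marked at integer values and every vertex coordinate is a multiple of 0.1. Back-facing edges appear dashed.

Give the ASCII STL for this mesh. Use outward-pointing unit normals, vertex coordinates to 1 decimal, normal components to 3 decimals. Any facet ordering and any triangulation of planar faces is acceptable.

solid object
 facet normal 0.016 -0.914 0.406
  outer loop
   vertex 0.3 0.5 3.3
   vertex 6.0 0.2 2.4
   vertex 4.8 1.2 4.7
  endloop
 endfacet
 facet normal 0.137 0.492 0.860
  outer loop
   vertex 4.5 5.3 2.4
   vertex 0.1 5.3 3.1
   vertex 4.8 1.2 4.7
  endloop
 endfacet
 facet normal 0.897 0.264 0.353
  outer loop
   vertex 4.5 5.3 2.4
   vertex 4.8 1.2 4.7
   vertex 6.0 0.2 2.4
  endloop
 endfacet
 facet normal -0.916 -0.055 -0.398
  outer loop
   vertex 0.9 2.1 1.7
   vertex 0.3 0.5 3.3
   vertex 0.1 5.3 3.1
  endloop
 endfacet
 facet normal -0.554 -0.475 -0.683
  outer loop
   vertex 0.9 2.1 1.7
   vertex 3.0 0.8 0.9
   vertex 0.3 0.5 3.3
  endloop
 endfacet
 facet normal -0.146 0.366 -0.919
  outer loop
   vertex 0.9 2.1 1.7
   vertex 0.1 5.3 3.1
   vertex 4.5 5.3 2.4
  endloop
 endfacet
 facet normal -0.134 0.353 -0.926
  outer loop
   vertex 0.9 2.1 1.7
   vertex 4.5 5.3 2.4
   vertex 3.0 0.8 0.9
  endloop
 endfacet
 facet normal -0.126 0.232 0.965
  outer loop
   vertex 0.8 3.6 3.6
   vertex 4.8 1.2 4.7
   vertex 0.1 5.3 3.1
  endloop
 endfacet
 facet normal -0.563 0.011 0.826
  outer loop
   vertex 0.8 3.6 3.6
   vertex 0.1 5.3 3.1
   vertex 0.3 0.5 3.3
  endloop
 endfacet
 facet normal -0.290 -0.046 0.956
  outer loop
   vertex 0.8 3.6 3.6
   vertex 0.3 0.5 3.3
   vertex 4.8 1.2 4.7
  endloop
 endfacet
 facet normal 0.934 0.275 -0.228
  outer loop
   vertex 5.6 0.4 1.0
   vertex 4.5 5.3 2.4
   vertex 6.0 0.2 2.4
  endloop
 endfacet
 facet normal 0.081 0.291 -0.953
  outer loop
   vertex 5.6 0.4 1.0
   vertex 3.0 0.8 0.9
   vertex 4.5 5.3 2.4
  endloop
 endfacet
 facet normal -0.071 -0.990 -0.121
  outer loop
   vertex 5.6 0.4 1.0
   vertex 6.0 0.2 2.4
   vertex 0.3 0.5 3.3
  endloop
 endfacet
 facet normal -0.136 -0.953 -0.272
  outer loop
   vertex 5.6 0.4 1.0
   vertex 0.3 0.5 3.3
   vertex 3.0 0.8 0.9
  endloop
 endfacet
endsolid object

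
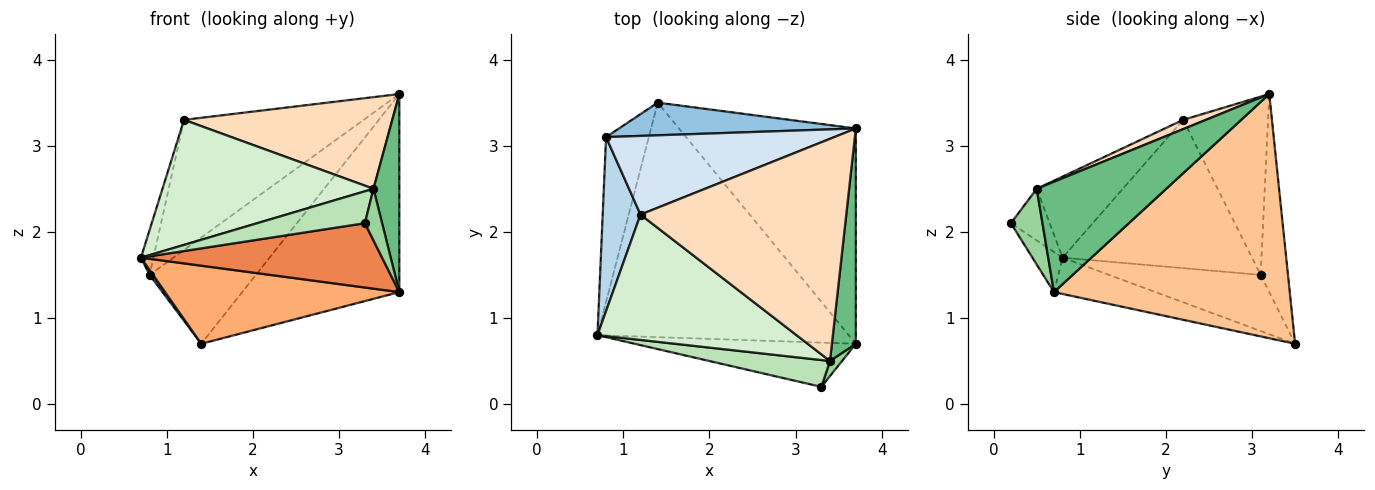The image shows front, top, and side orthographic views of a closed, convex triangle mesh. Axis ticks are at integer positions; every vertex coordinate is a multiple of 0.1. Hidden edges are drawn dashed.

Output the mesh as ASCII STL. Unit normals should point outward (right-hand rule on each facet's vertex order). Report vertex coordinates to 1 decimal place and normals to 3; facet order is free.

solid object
 facet normal -0.796 -0.018 -0.606
  outer loop
   vertex 0.8 3.1 1.5
   vertex 1.4 3.5 0.7
   vertex 0.7 0.8 1.7
  endloop
 endfacet
 facet normal -0.239 0.928 0.285
  outer loop
   vertex 0.8 3.1 1.5
   vertex 3.7 3.2 3.6
   vertex 1.4 3.5 0.7
  endloop
 endfacet
 facet normal -0.967 0.063 0.247
  outer loop
   vertex 1.2 2.2 3.3
   vertex 0.8 3.1 1.5
   vertex 0.7 0.8 1.7
  endloop
 endfacet
 facet normal -0.375 0.793 0.480
  outer loop
   vertex 1.2 2.2 3.3
   vertex 3.7 3.2 3.6
   vertex 0.8 3.1 1.5
  endloop
 endfacet
 facet normal -0.102 -0.820 -0.564
  outer loop
   vertex 3.7 0.7 1.3
   vertex 3.3 0.2 2.1
   vertex 0.7 0.8 1.7
  endloop
 endfacet
 facet normal -0.136 -0.313 -0.940
  outer loop
   vertex 3.7 0.7 1.3
   vertex 0.7 0.8 1.7
   vertex 1.4 3.5 0.7
  endloop
 endfacet
 facet normal 0.713 0.475 -0.516
  outer loop
   vertex 3.7 0.7 1.3
   vertex 1.4 3.5 0.7
   vertex 3.7 3.2 3.6
  endloop
 endfacet
 facet normal 0.042 -0.381 0.924
  outer loop
   vertex 3.4 0.5 2.5
   vertex 3.7 3.2 3.6
   vertex 1.2 2.2 3.3
  endloop
 endfacet
 facet normal 0.959 -0.191 0.208
  outer loop
   vertex 3.4 0.5 2.5
   vertex 3.7 0.7 1.3
   vertex 3.7 3.2 3.6
  endloop
 endfacet
 facet normal 0.869 -0.474 0.138
  outer loop
   vertex 3.4 0.5 2.5
   vertex 3.3 0.2 2.1
   vertex 3.7 0.7 1.3
  endloop
 endfacet
 facet normal -0.266 -0.738 0.620
  outer loop
   vertex 3.4 0.5 2.5
   vertex 0.7 0.8 1.7
   vertex 3.3 0.2 2.1
  endloop
 endfacet
 facet normal -0.277 -0.679 0.680
  outer loop
   vertex 3.4 0.5 2.5
   vertex 1.2 2.2 3.3
   vertex 0.7 0.8 1.7
  endloop
 endfacet
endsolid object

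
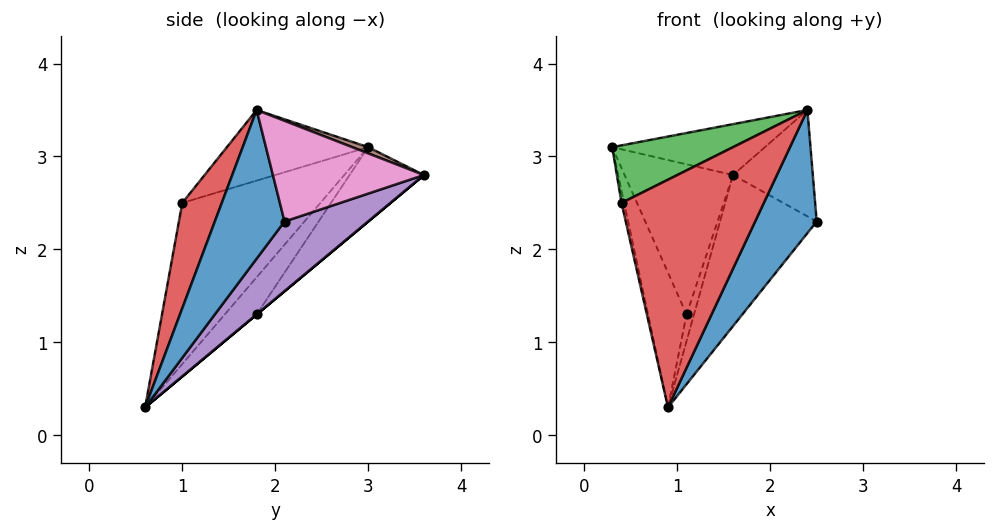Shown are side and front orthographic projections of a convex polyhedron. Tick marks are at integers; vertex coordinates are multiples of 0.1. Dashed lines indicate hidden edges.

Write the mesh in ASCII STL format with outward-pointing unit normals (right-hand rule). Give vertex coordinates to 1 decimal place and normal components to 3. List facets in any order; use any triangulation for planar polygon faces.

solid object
 facet normal 0.746 -0.659 -0.103
  outer loop
   vertex 2.4 1.8 3.5
   vertex 0.9 0.6 0.3
   vertex 2.5 2.1 2.3
  endloop
 endfacet
 facet normal -0.974 0.019 -0.225
  outer loop
   vertex 0.4 1.0 2.5
   vertex 0.3 3.0 3.1
   vertex 0.9 0.6 0.3
  endloop
 endfacet
 facet normal -0.335 -0.286 0.898
  outer loop
   vertex 0.4 1.0 2.5
   vertex 2.4 1.8 3.5
   vertex 0.3 3.0 3.1
  endloop
 endfacet
 facet normal 0.260 -0.938 0.230
  outer loop
   vertex 0.4 1.0 2.5
   vertex 0.9 0.6 0.3
   vertex 2.4 1.8 3.5
  endloop
 endfacet
 facet normal 0.442 0.511 -0.737
  outer loop
   vertex 1.6 3.6 2.8
   vertex 2.5 2.1 2.3
   vertex 0.9 0.6 0.3
  endloop
 endfacet
 facet normal 0.039 0.377 0.925
  outer loop
   vertex 1.6 3.6 2.8
   vertex 0.3 3.0 3.1
   vertex 2.4 1.8 3.5
  endloop
 endfacet
 facet normal 0.869 0.459 0.187
  outer loop
   vertex 1.6 3.6 2.8
   vertex 2.4 1.8 3.5
   vertex 2.5 2.1 2.3
  endloop
 endfacet
 facet normal -0.499 0.602 -0.623
  outer loop
   vertex 1.1 1.8 1.3
   vertex 0.9 0.6 0.3
   vertex 0.3 3.0 3.1
  endloop
 endfacet
 facet normal -0.441 0.644 -0.625
  outer loop
   vertex 1.1 1.8 1.3
   vertex 0.3 3.0 3.1
   vertex 1.6 3.6 2.8
  endloop
 endfacet
 facet normal 0.000 0.640 -0.768
  outer loop
   vertex 1.1 1.8 1.3
   vertex 1.6 3.6 2.8
   vertex 0.9 0.6 0.3
  endloop
 endfacet
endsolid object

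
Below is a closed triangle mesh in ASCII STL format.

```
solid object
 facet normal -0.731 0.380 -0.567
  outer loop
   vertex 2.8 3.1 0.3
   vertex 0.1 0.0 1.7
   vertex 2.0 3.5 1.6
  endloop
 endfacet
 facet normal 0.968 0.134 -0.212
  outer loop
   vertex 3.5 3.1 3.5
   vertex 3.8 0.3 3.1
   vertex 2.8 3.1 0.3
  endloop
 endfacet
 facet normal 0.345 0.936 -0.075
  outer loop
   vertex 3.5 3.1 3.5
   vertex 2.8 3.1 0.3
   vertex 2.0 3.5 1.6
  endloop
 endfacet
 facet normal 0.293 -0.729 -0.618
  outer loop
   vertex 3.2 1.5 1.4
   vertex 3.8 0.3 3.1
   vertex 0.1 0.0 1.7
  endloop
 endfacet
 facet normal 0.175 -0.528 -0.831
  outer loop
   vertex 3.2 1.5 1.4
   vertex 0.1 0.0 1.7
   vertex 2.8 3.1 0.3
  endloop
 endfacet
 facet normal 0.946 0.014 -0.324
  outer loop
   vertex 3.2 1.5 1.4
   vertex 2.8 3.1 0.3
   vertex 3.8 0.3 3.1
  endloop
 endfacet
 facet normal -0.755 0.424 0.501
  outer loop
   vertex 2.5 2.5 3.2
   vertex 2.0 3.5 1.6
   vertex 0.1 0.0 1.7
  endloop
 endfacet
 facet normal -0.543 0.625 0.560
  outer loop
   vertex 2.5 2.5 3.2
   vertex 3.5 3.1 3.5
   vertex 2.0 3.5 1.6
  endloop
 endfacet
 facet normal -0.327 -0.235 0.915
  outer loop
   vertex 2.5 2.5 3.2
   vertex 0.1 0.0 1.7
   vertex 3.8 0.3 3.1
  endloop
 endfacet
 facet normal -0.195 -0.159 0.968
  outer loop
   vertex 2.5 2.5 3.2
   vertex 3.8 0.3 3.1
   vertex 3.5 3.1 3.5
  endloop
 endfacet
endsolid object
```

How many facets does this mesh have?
10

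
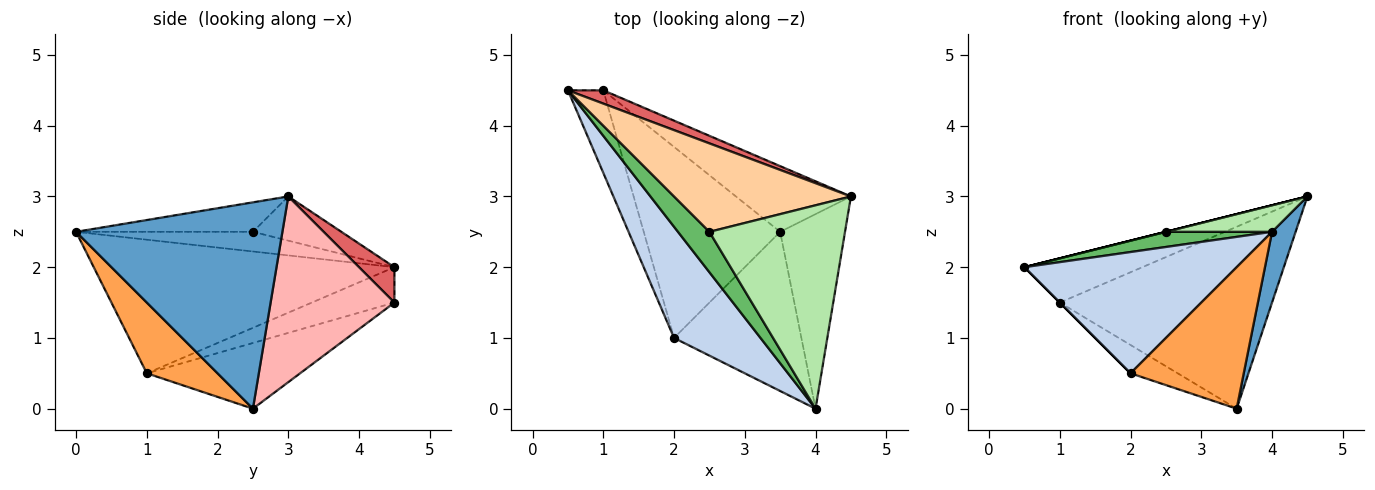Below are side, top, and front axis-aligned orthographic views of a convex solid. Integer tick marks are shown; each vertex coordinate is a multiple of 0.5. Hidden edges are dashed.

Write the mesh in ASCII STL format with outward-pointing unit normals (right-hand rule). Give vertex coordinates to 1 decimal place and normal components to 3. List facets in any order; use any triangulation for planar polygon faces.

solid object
 facet normal 0.948 -0.108 -0.298
  outer loop
   vertex 3.5 2.5 0.0
   vertex 4.5 3.0 3.0
   vertex 4.0 0.0 2.5
  endloop
 endfacet
 facet normal -0.722 -0.510 0.467
  outer loop
   vertex 2.0 1.0 0.5
   vertex 4.0 0.0 2.5
   vertex 0.5 4.5 2.0
  endloop
 endfacet
 facet normal 0.383 -0.614 -0.690
  outer loop
   vertex 2.0 1.0 0.5
   vertex 3.5 2.5 0.0
   vertex 4.0 0.0 2.5
  endloop
 endfacet
 facet normal -0.243 0.000 0.970
  outer loop
   vertex 2.5 2.5 2.5
   vertex 4.5 3.0 3.0
   vertex 0.5 4.5 2.0
  endloop
 endfacet
 facet normal -0.505 -0.303 0.808
  outer loop
   vertex 2.5 2.5 2.5
   vertex 0.5 4.5 2.0
   vertex 4.0 0.0 2.5
  endloop
 endfacet
 facet normal -0.211 -0.126 0.969
  outer loop
   vertex 2.5 2.5 2.5
   vertex 4.0 0.0 2.5
   vertex 4.5 3.0 3.0
  endloop
 endfacet
 facet normal 0.276 0.921 0.276
  outer loop
   vertex 1.0 4.5 1.5
   vertex 0.5 4.5 2.0
   vertex 4.5 3.0 3.0
  endloop
 endfacet
 facet normal 0.481 0.825 -0.298
  outer loop
   vertex 1.0 4.5 1.5
   vertex 4.5 3.0 3.0
   vertex 3.5 2.5 0.0
  endloop
 endfacet
 facet normal -0.707 0.000 -0.707
  outer loop
   vertex 1.0 4.5 1.5
   vertex 2.0 1.0 0.5
   vertex 0.5 4.5 2.0
  endloop
 endfacet
 facet normal -0.430 0.132 -0.893
  outer loop
   vertex 1.0 4.5 1.5
   vertex 3.5 2.5 0.0
   vertex 2.0 1.0 0.5
  endloop
 endfacet
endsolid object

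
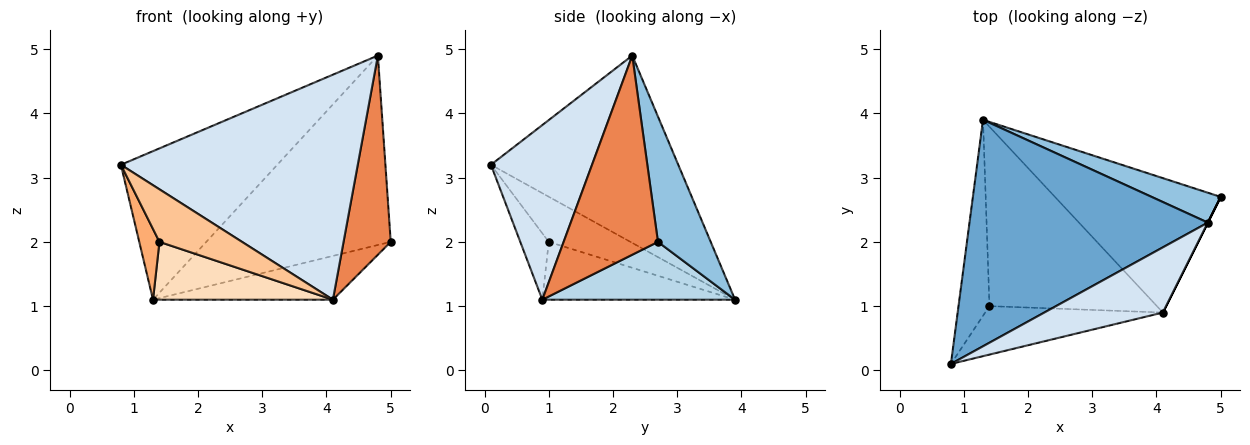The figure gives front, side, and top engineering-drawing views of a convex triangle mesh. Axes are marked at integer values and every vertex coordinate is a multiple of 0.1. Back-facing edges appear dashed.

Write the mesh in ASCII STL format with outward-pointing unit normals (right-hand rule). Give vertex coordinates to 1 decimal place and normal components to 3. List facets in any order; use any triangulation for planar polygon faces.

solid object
 facet normal -0.549 0.458 0.699
  outer loop
   vertex 4.8 2.3 4.9
   vertex 1.3 3.9 1.1
   vertex 0.8 0.1 3.2
  endloop
 endfacet
 facet normal 0.272 0.951 0.150
  outer loop
   vertex 4.8 2.3 4.9
   vertex 5.0 2.7 2.0
   vertex 1.3 3.9 1.1
  endloop
 endfacet
 facet normal 0.315 0.294 -0.903
  outer loop
   vertex 4.1 0.9 1.1
   vertex 1.3 3.9 1.1
   vertex 5.0 2.7 2.0
  endloop
 endfacet
 facet normal 0.379 -0.889 0.258
  outer loop
   vertex 4.1 0.9 1.1
   vertex 4.8 2.3 4.9
   vertex 0.8 0.1 3.2
  endloop
 endfacet
 facet normal 0.894 -0.447 0.000
  outer loop
   vertex 4.1 0.9 1.1
   vertex 5.0 2.7 2.0
   vertex 4.8 2.3 4.9
  endloop
 endfacet
 facet normal -0.808 -0.200 -0.554
  outer loop
   vertex 1.4 1.0 2.0
   vertex 0.8 0.1 3.2
   vertex 1.3 3.9 1.1
  endloop
 endfacet
 facet normal -0.245 -0.713 -0.657
  outer loop
   vertex 1.4 1.0 2.0
   vertex 4.1 0.9 1.1
   vertex 0.8 0.1 3.2
  endloop
 endfacet
 facet normal -0.312 -0.291 -0.904
  outer loop
   vertex 1.4 1.0 2.0
   vertex 1.3 3.9 1.1
   vertex 4.1 0.9 1.1
  endloop
 endfacet
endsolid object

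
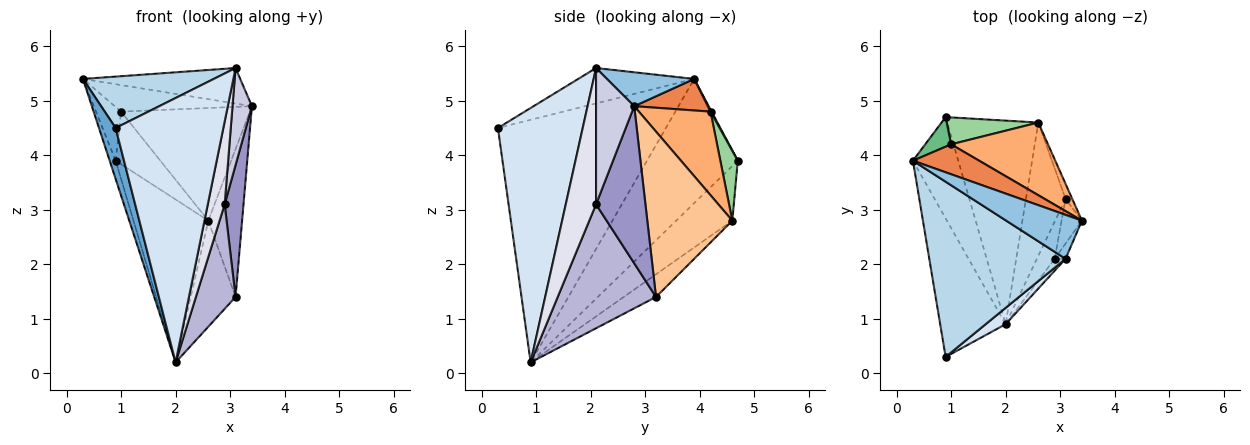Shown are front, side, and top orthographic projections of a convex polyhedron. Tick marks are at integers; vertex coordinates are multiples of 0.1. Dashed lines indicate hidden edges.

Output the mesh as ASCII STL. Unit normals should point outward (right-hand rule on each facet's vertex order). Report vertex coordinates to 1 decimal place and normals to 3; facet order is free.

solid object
 facet normal -0.961 -0.095 -0.259
  outer loop
   vertex 2.0 0.9 0.2
   vertex 0.9 0.3 4.5
   vertex 0.3 3.9 5.4
  endloop
 endfacet
 facet normal 0.329 0.593 0.735
  outer loop
   vertex 3.1 2.1 5.6
   vertex 3.4 2.8 4.9
   vertex 0.3 3.9 5.4
  endloop
 endfacet
 facet normal -0.242 -0.273 0.931
  outer loop
   vertex 3.1 2.1 5.6
   vertex 0.3 3.9 5.4
   vertex 0.9 0.3 4.5
  endloop
 endfacet
 facet normal 0.618 -0.785 0.049
  outer loop
   vertex 3.1 2.1 5.6
   vertex 0.9 0.3 4.5
   vertex 2.0 0.9 0.2
  endloop
 endfacet
 facet normal 0.336 0.626 0.704
  outer loop
   vertex 1.0 4.2 4.8
   vertex 0.3 3.9 5.4
   vertex 3.4 2.8 4.9
  endloop
 endfacet
 facet normal 0.424 0.761 0.491
  outer loop
   vertex 1.0 4.2 4.8
   vertex 3.4 2.8 4.9
   vertex 2.6 4.6 2.8
  endloop
 endfacet
 facet normal 0.929 0.369 -0.037
  outer loop
   vertex 3.1 3.2 1.4
   vertex 2.6 4.6 2.8
   vertex 3.4 2.8 4.9
  endloop
 endfacet
 facet normal -0.409 0.568 -0.714
  outer loop
   vertex 3.1 3.2 1.4
   vertex 2.0 0.9 0.2
   vertex 2.6 4.6 2.8
  endloop
 endfacet
 facet normal 0.038 0.875 0.482
  outer loop
   vertex 0.9 4.7 3.9
   vertex 0.3 3.9 5.4
   vertex 1.0 4.2 4.8
  endloop
 endfacet
 facet normal 0.328 0.841 0.431
  outer loop
   vertex 0.9 4.7 3.9
   vertex 1.0 4.2 4.8
   vertex 2.6 4.6 2.8
  endloop
 endfacet
 facet normal -0.938 0.062 -0.342
  outer loop
   vertex 0.9 4.7 3.9
   vertex 2.0 0.9 0.2
   vertex 0.3 3.9 5.4
  endloop
 endfacet
 facet normal -0.424 0.566 -0.707
  outer loop
   vertex 0.9 4.7 3.9
   vertex 2.6 4.6 2.8
   vertex 2.0 0.9 0.2
  endloop
 endfacet
 facet normal 0.928 -0.354 -0.120
  outer loop
   vertex 2.9 2.1 3.1
   vertex 3.1 3.2 1.4
   vertex 3.4 2.8 4.9
  endloop
 endfacet
 facet normal 0.919 -0.371 -0.132
  outer loop
   vertex 2.9 2.1 3.1
   vertex 2.0 0.9 0.2
   vertex 3.1 3.2 1.4
  endloop
 endfacet
 facet normal 0.889 -0.452 -0.071
  outer loop
   vertex 2.9 2.1 3.1
   vertex 3.4 2.8 4.9
   vertex 3.1 2.1 5.6
  endloop
 endfacet
 facet normal 0.872 -0.485 -0.070
  outer loop
   vertex 2.9 2.1 3.1
   vertex 3.1 2.1 5.6
   vertex 2.0 0.9 0.2
  endloop
 endfacet
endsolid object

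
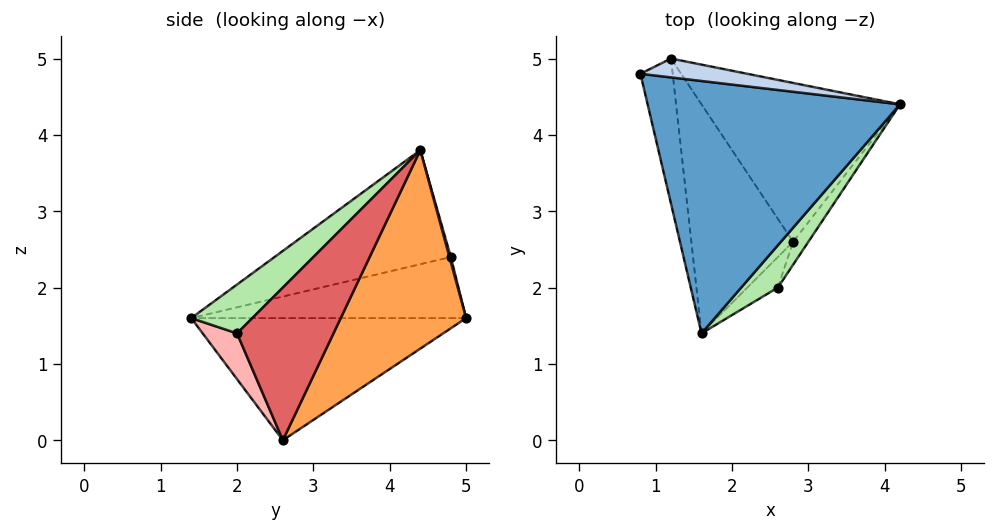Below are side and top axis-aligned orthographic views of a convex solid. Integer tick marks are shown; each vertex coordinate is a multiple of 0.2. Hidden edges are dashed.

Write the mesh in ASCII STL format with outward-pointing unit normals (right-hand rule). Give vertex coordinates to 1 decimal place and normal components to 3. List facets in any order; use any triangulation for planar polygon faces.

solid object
 facet normal -0.393 -0.297 0.870
  outer loop
   vertex 1.6 1.4 1.6
   vertex 4.2 4.4 3.8
   vertex 0.8 4.8 2.4
  endloop
 endfacet
 facet normal 0.012 0.969 0.248
  outer loop
   vertex 1.2 5.0 1.6
   vertex 0.8 4.8 2.4
   vertex 4.2 4.4 3.8
  endloop
 endfacet
 facet normal 0.514 0.686 -0.514
  outer loop
   vertex 1.2 5.0 1.6
   vertex 4.2 4.4 3.8
   vertex 2.8 2.6 0.0
  endloop
 endfacet
 facet normal -0.880 -0.098 -0.465
  outer loop
   vertex 1.2 5.0 1.6
   vertex 1.6 1.4 1.6
   vertex 0.8 4.8 2.4
  endloop
 endfacet
 facet normal -0.765 -0.085 -0.638
  outer loop
   vertex 1.2 5.0 1.6
   vertex 2.8 2.6 0.0
   vertex 1.6 1.4 1.6
  endloop
 endfacet
 facet normal 0.529 -0.750 0.397
  outer loop
   vertex 2.6 2.0 1.4
   vertex 4.2 4.4 3.8
   vertex 1.6 1.4 1.6
  endloop
 endfacet
 facet normal 0.867 -0.491 -0.087
  outer loop
   vertex 2.6 2.0 1.4
   vertex 2.8 2.6 0.0
   vertex 4.2 4.4 3.8
  endloop
 endfacet
 facet normal 0.447 -0.844 -0.298
  outer loop
   vertex 2.6 2.0 1.4
   vertex 1.6 1.4 1.6
   vertex 2.8 2.6 0.0
  endloop
 endfacet
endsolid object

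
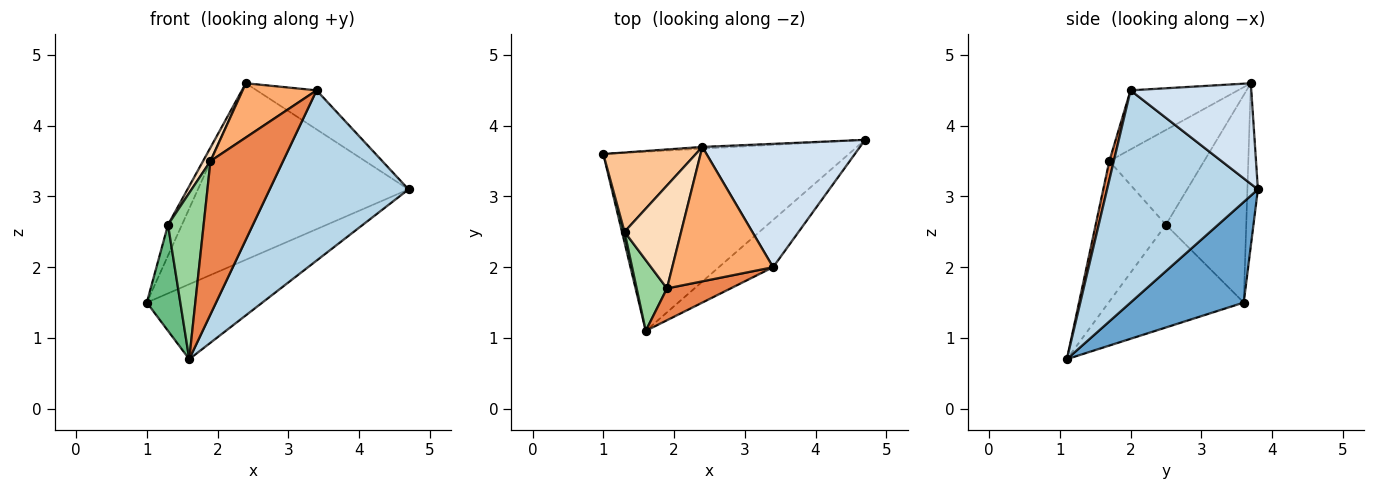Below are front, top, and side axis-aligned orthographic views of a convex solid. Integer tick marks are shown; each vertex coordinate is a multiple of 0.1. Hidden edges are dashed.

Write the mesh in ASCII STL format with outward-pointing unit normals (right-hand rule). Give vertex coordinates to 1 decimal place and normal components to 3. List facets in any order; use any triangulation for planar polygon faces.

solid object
 facet normal 0.354 0.361 -0.863
  outer loop
   vertex 1.6 1.1 0.7
   vertex 1.0 3.6 1.5
   vertex 4.7 3.8 3.1
  endloop
 endfacet
 facet normal -0.050 0.999 -0.010
  outer loop
   vertex 2.4 3.7 4.6
   vertex 4.7 3.8 3.1
   vertex 1.0 3.6 1.5
  endloop
 endfacet
 facet normal 0.723 -0.666 -0.185
  outer loop
   vertex 3.4 2.0 4.5
   vertex 1.6 1.1 0.7
   vertex 4.7 3.8 3.1
  endloop
 endfacet
 facet normal 0.520 0.258 0.814
  outer loop
   vertex 3.4 2.0 4.5
   vertex 4.7 3.8 3.1
   vertex 2.4 3.7 4.6
  endloop
 endfacet
 facet normal 0.060 -0.977 0.203
  outer loop
   vertex 1.9 1.7 3.5
   vertex 1.6 1.1 0.7
   vertex 3.4 2.0 4.5
  endloop
 endfacet
 facet normal -0.477 -0.329 0.815
  outer loop
   vertex 1.9 1.7 3.5
   vertex 3.4 2.0 4.5
   vertex 2.4 3.7 4.6
  endloop
 endfacet
 facet normal -0.902 0.156 0.402
  outer loop
   vertex 1.3 2.5 2.6
   vertex 2.4 3.7 4.6
   vertex 1.0 3.6 1.5
  endloop
 endfacet
 facet normal -0.857 -0.067 0.511
  outer loop
   vertex 1.3 2.5 2.6
   vertex 1.9 1.7 3.5
   vertex 2.4 3.7 4.6
  endloop
 endfacet
 facet normal -0.970 -0.241 0.024
  outer loop
   vertex 1.3 2.5 2.6
   vertex 1.0 3.6 1.5
   vertex 1.6 1.1 0.7
  endloop
 endfacet
 facet normal -0.876 -0.444 0.189
  outer loop
   vertex 1.3 2.5 2.6
   vertex 1.6 1.1 0.7
   vertex 1.9 1.7 3.5
  endloop
 endfacet
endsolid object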